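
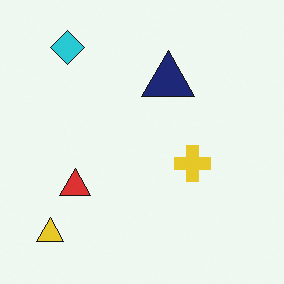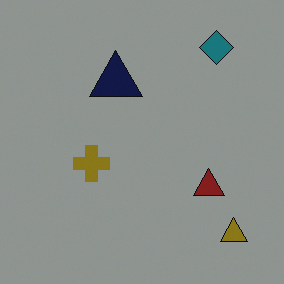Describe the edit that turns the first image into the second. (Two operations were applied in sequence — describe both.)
The image was flipped horizontally (left ↔ right), then noticeably darkened.

The yellow triangle is in the bottom-left of the first image and the bottom-right of the second — shapes on opposite sides of the vertical midline have swapped in a mirror flip. Every pixel — background and shapes alike — is uniformly darkened.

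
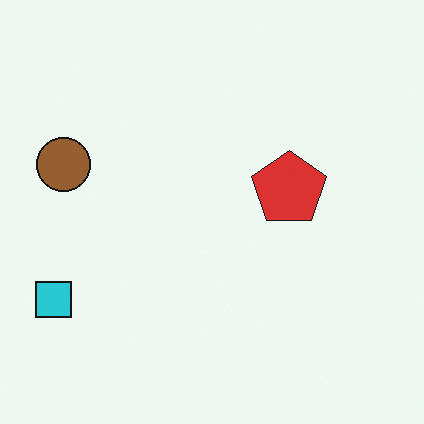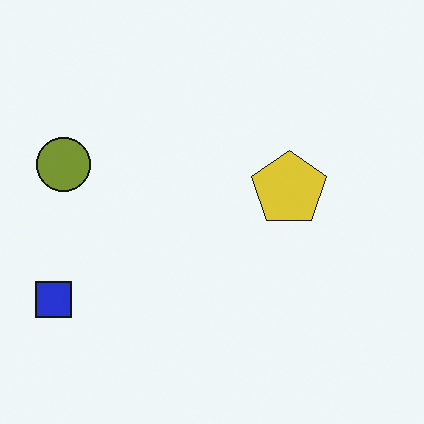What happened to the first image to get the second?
The transformation is: hue-shifted slightly.

Every shape's color has rotated by the same amount around the hue wheel — a uniform hue shift.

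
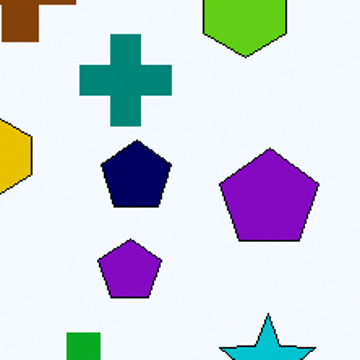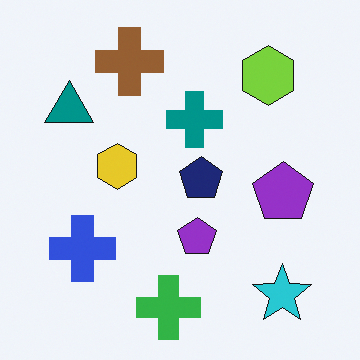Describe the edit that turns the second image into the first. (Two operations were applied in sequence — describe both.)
The first image is the second given slightly increased contrast, then cropped tightly and scaled back up.

Tones are pushed away from mid-grey across the whole image — a global contrast change. The visible shapes are larger and the field of view is narrower; shapes near the original edges may be partly or wholly outside the frame — a crop-and-rescale.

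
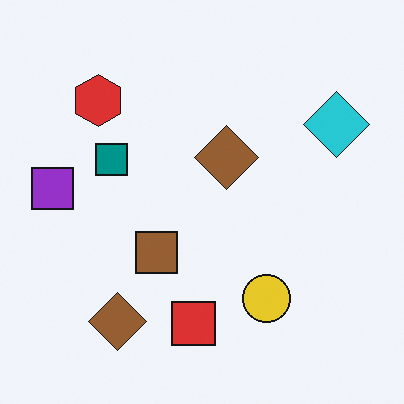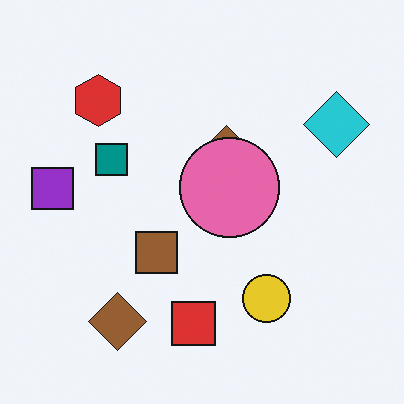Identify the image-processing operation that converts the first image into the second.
This is the original image overlaid with an additional pink circle.

A pink circle appears in the second image that is absent from the first.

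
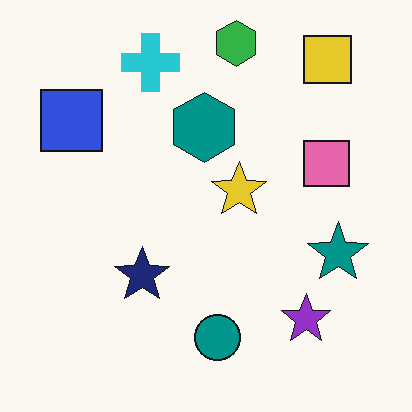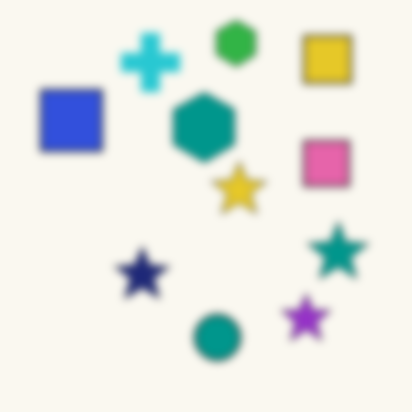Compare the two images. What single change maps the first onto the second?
The transformation is: moderately blurred.

Shape edges and outlines are uniformly softened across the whole image.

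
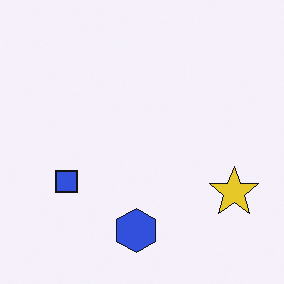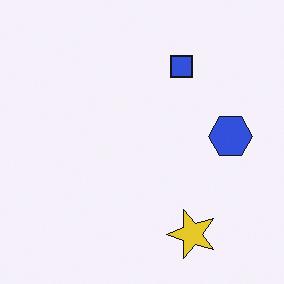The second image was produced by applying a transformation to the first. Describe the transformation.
This is the original image transposed (reflected across the top-left ↔ bottom-right diagonal).

Shapes have swapped their row and column positions — what was in the top-right is now in the bottom-left — a diagonal reflection.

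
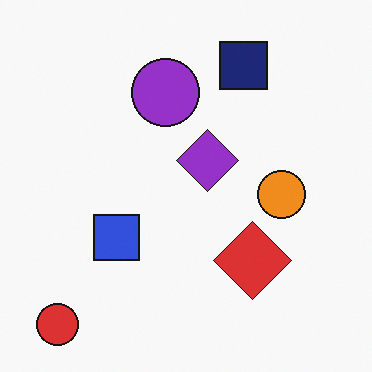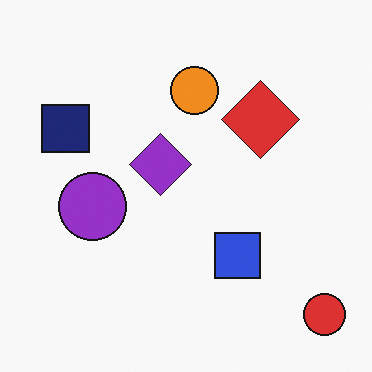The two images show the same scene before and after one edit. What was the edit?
The second image is the first rotated 90° counter-clockwise.

The red circle sits in the bottom-left of the first image and the bottom-right of the second — consistent with a whole-image 90° counter-clockwise rotation.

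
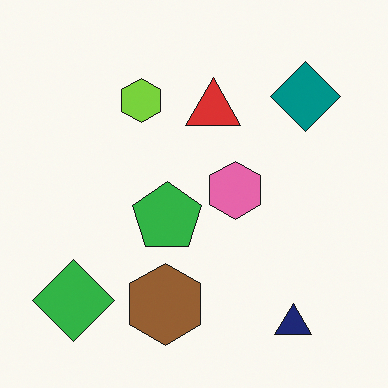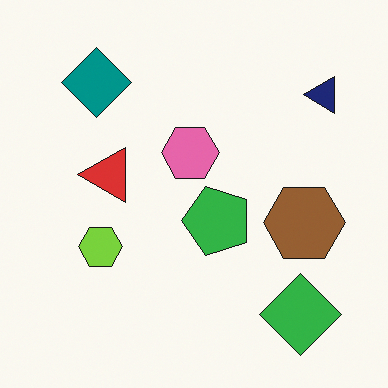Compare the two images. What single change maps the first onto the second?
The image was rotated 90° counter-clockwise.

The navy triangle sits in the bottom-right of the first image and the top-right of the second — consistent with a whole-image 90° counter-clockwise rotation.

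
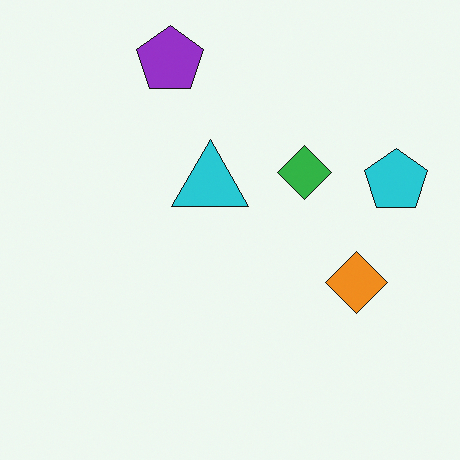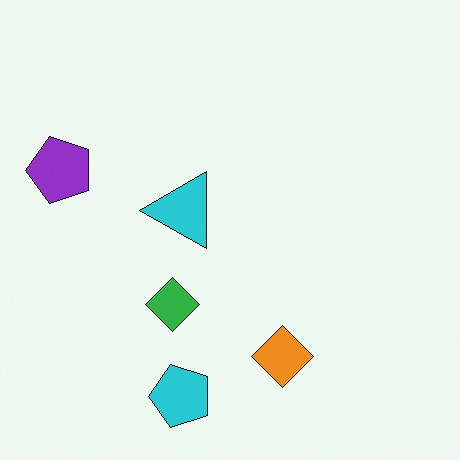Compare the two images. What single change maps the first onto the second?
This is the original image transposed (reflected across the top-left ↔ bottom-right diagonal).

Shapes have swapped their row and column positions — what was in the top-right is now in the bottom-left — a diagonal reflection.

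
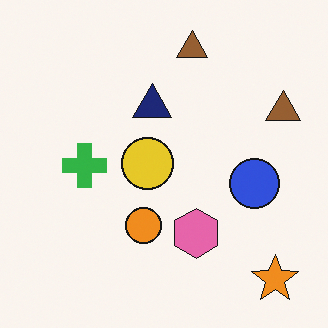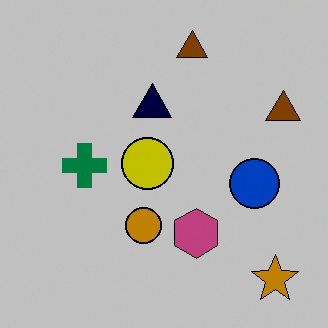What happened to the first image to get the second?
The second image is the first aggressively posterized.

Each flat color has snapped to a coarser quantized level — most visibly, the near-white background has dropped to a flat grey.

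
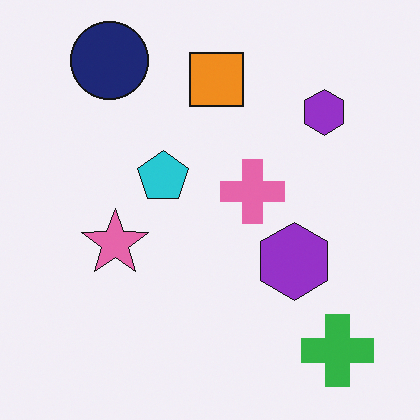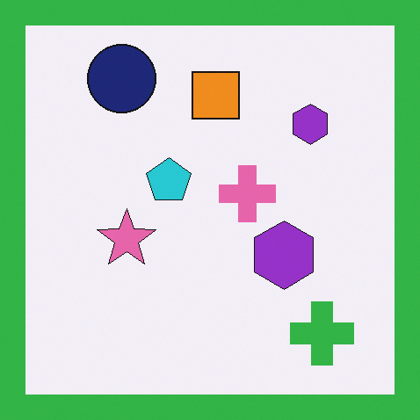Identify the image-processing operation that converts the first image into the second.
Framed with a green border.

A solid green frame runs around the edge of the second image, with the content slightly shrunk inside it.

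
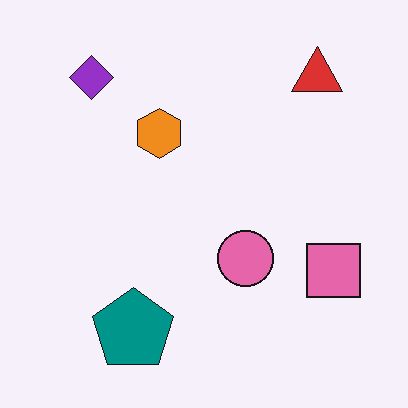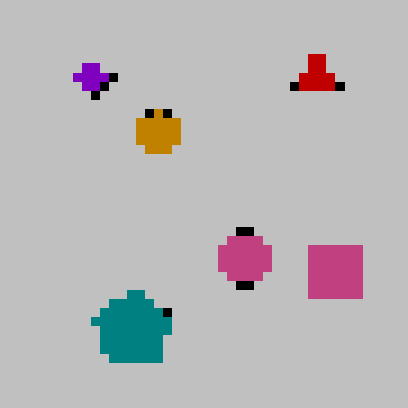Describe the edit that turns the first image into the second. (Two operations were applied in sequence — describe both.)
The image was heavily posterized to just a handful of flat colors, then heavily pixelated into large blocks.

Each flat color has snapped to a coarser quantized level — most visibly, the near-white background has dropped to a flat grey. Shapes are reduced to large square blocks; fine edges and outlines are lost — a downscale-then-upscale (mosaic) effect.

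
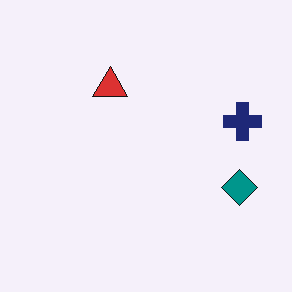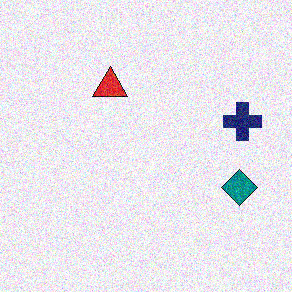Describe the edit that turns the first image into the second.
The transformation is: degraded with moderate additive noise.

Random speckle covers the whole image, including the flat background.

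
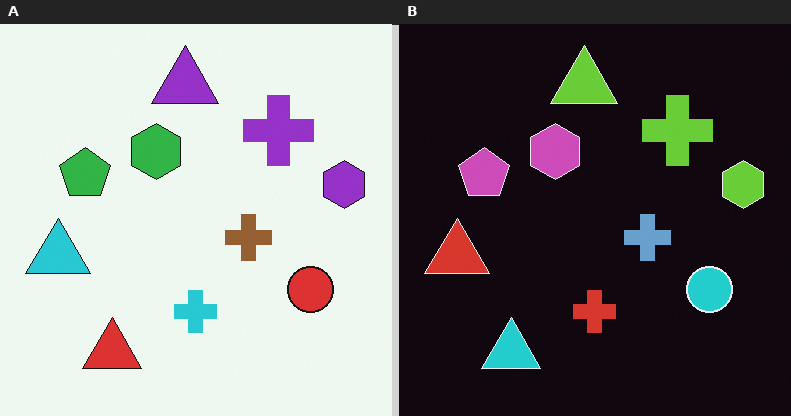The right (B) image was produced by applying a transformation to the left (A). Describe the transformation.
This is the original image color-inverted (negative).

The light background has become dark and every shape's color is its complement — a photographic negative.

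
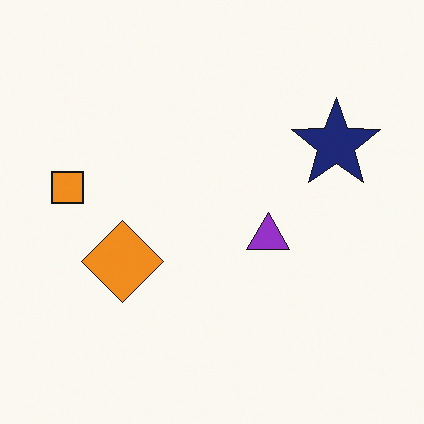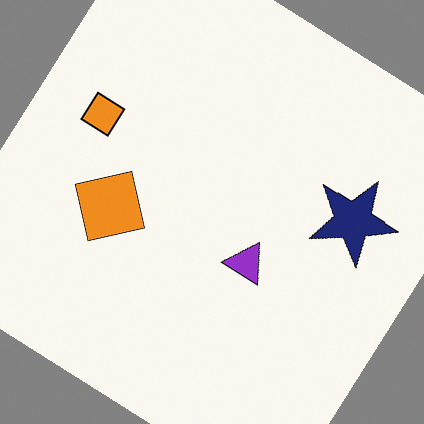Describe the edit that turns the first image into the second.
This is the original image rotated clockwise by a large amount — several tens of degrees.

Every shape is tilted by the same angle and the image corners show triangular fill wedges — a whole-image rotation by a non-right angle.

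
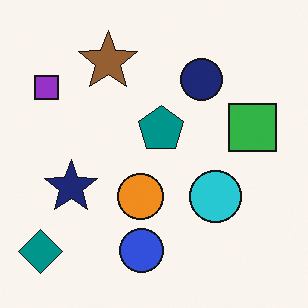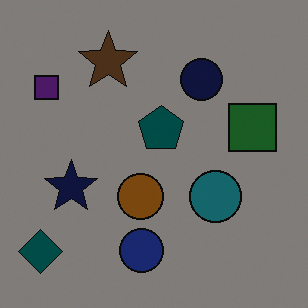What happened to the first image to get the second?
It was noticeably darkened.

Every pixel — background and shapes alike — is uniformly darkened.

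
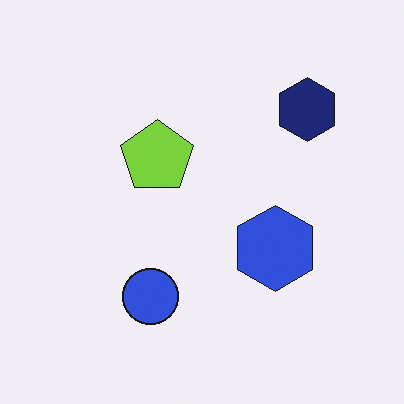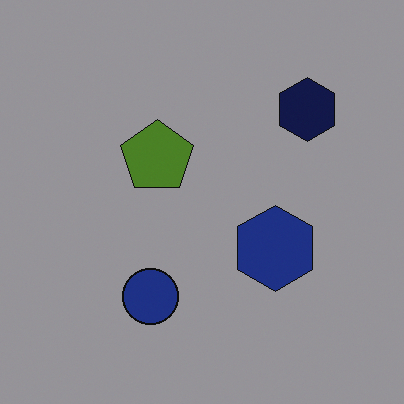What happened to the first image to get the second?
This is the original image substantially darkened.

Every pixel — background and shapes alike — is uniformly darkened.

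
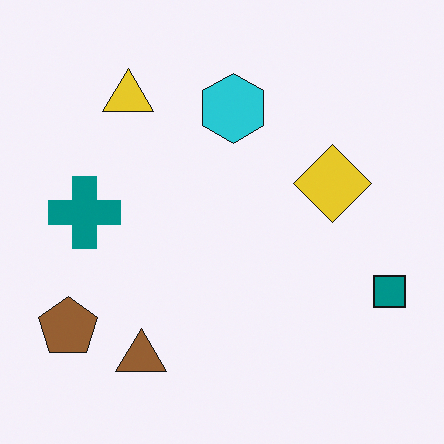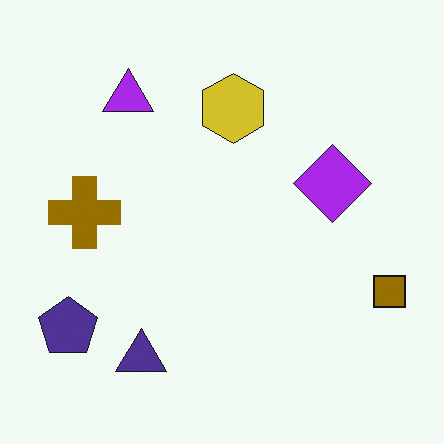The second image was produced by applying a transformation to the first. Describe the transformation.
The second image is the first hue-shifted by a large amount.

Every shape's color has rotated by the same amount around the hue wheel — a uniform hue shift.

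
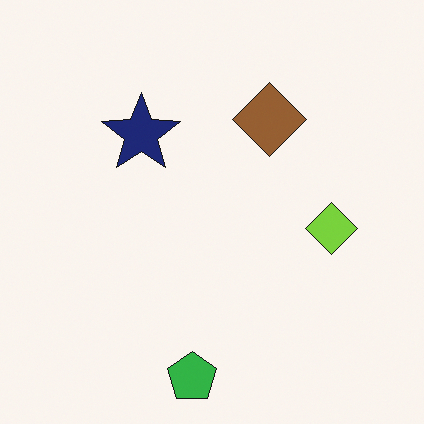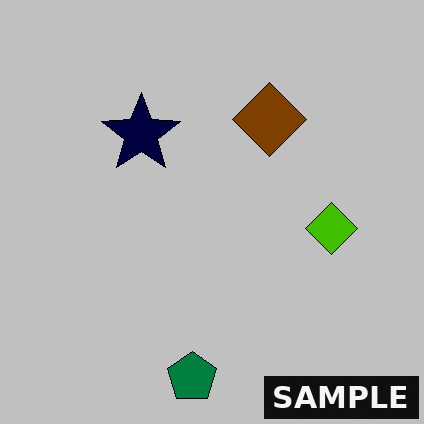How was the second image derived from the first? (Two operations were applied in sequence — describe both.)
The transformation is: aggressively posterized, then watermarked with the text "SAMPLE" in the lower-right corner.

Each flat color has snapped to a coarser quantized level — most visibly, the near-white background has dropped to a flat grey. A dark label reading "SAMPLE" appears in the lower-right corner.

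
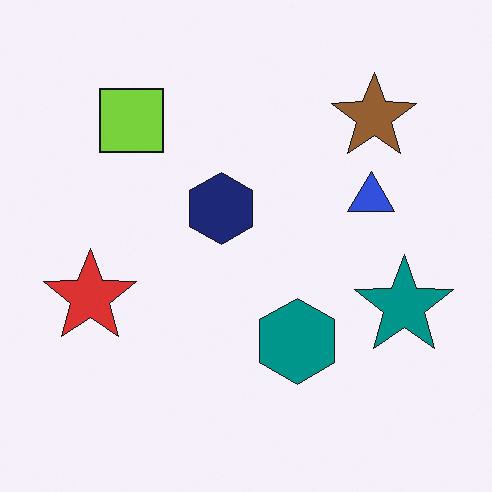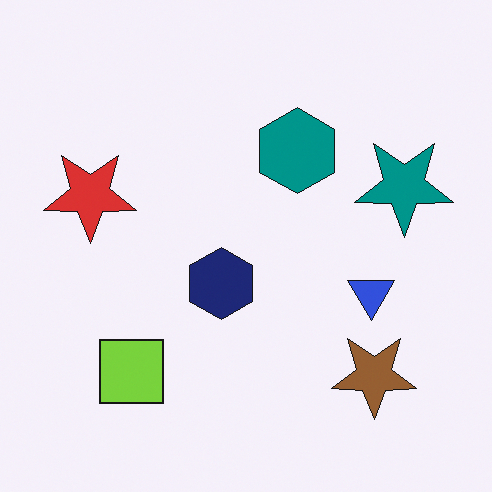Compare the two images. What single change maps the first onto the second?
The image was flipped vertically (top ↔ bottom).

The brown star is in the top-right of the first image and the bottom-right of the second — shapes on opposite sides of the horizontal midline have swapped in a mirror flip.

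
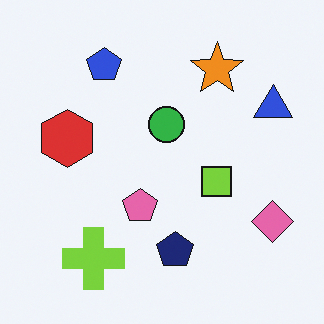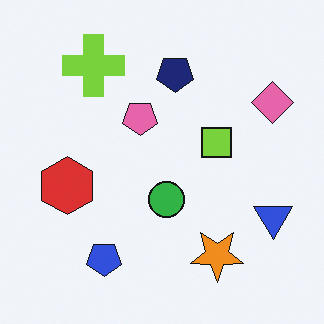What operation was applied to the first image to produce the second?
The transformation is: flipped vertically (top ↔ bottom).

The blue pentagon is in the top-left of the first image and the bottom-left of the second — shapes on opposite sides of the horizontal midline have swapped in a mirror flip.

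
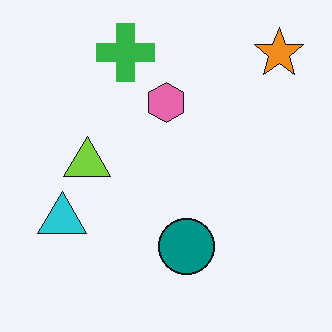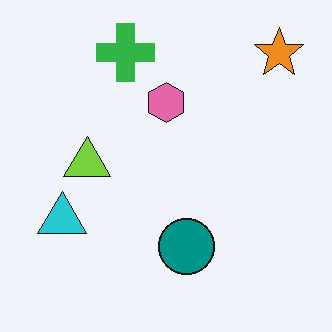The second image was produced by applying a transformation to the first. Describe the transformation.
It was JPEG-compressed with visible artifacts.

Blocky 8×8 compression artifacts appear around shape edges and the flat background shows ringing — characteristic JPEG degradation.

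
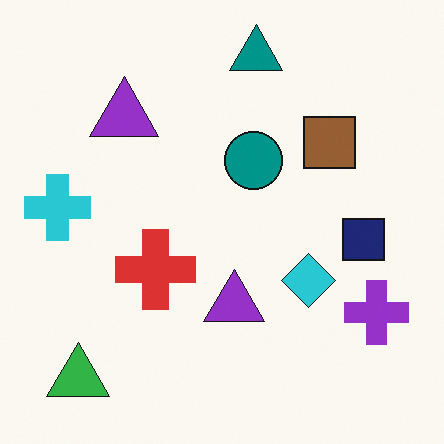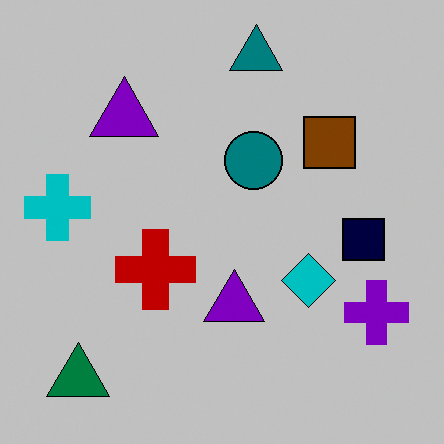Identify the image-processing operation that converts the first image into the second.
The image was heavily posterized to just a handful of flat colors.

Each flat color has snapped to a coarser quantized level — most visibly, the near-white background has dropped to a flat grey.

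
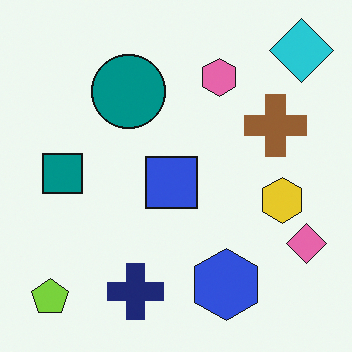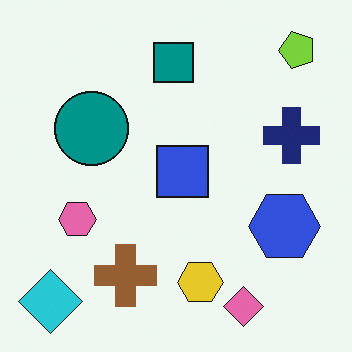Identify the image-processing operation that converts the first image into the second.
The image was transposed (reflected across the top-left ↔ bottom-right diagonal).

Shapes have swapped their row and column positions — what was in the top-right is now in the bottom-left — a diagonal reflection.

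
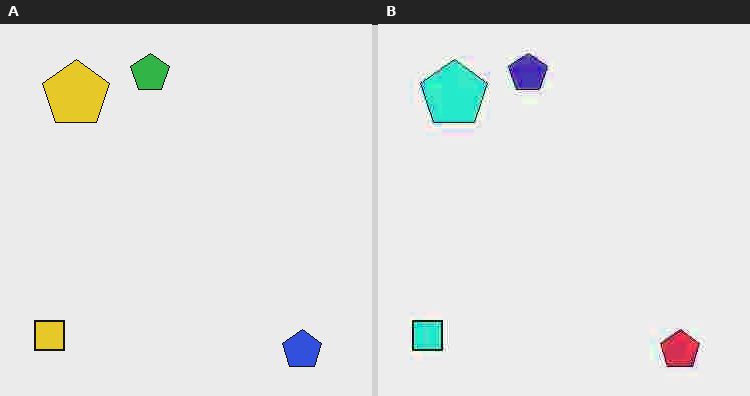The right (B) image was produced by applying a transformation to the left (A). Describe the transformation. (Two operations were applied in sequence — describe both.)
The image was heavily JPEG-compressed with obvious blocking artifacts, then hue-shifted by a moderate amount.

Blocky 8×8 compression artifacts appear around shape edges and the flat background shows ringing — characteristic JPEG degradation. Every shape's color has rotated by the same amount around the hue wheel — a uniform hue shift.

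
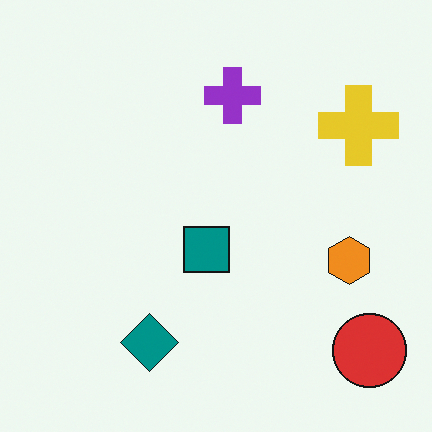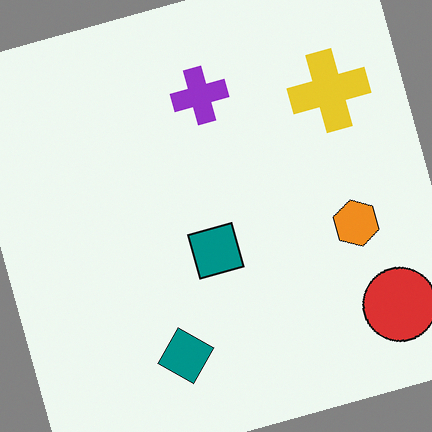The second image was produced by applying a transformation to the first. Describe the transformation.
It was rotated counter-clockwise by a clearly visible amount.

Every shape is tilted by the same angle and the image corners show triangular fill wedges — a whole-image rotation by a non-right angle.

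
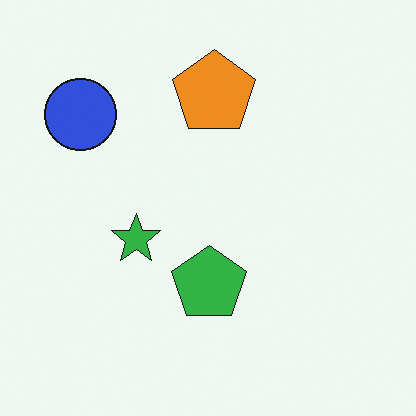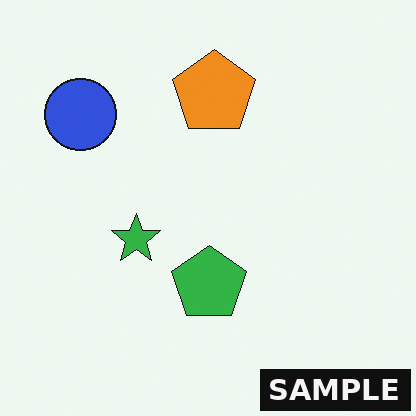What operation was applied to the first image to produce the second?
The transformation is: watermarked with the text "SAMPLE" in the lower-right corner.

A dark label reading "SAMPLE" appears in the lower-right corner.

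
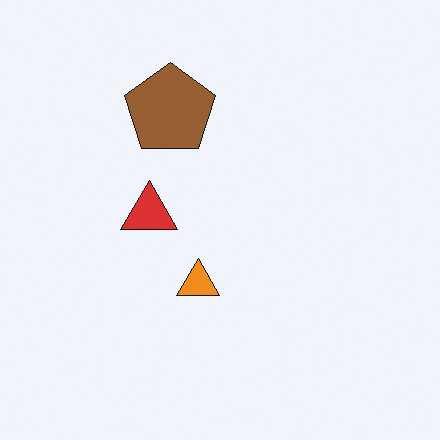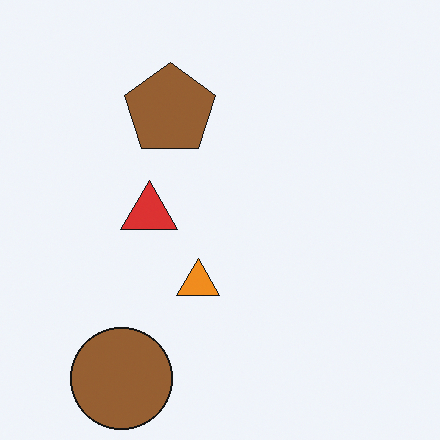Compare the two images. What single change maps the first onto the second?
The second image is the first overlaid with an additional brown circle.

A brown circle appears in the second image that is absent from the first.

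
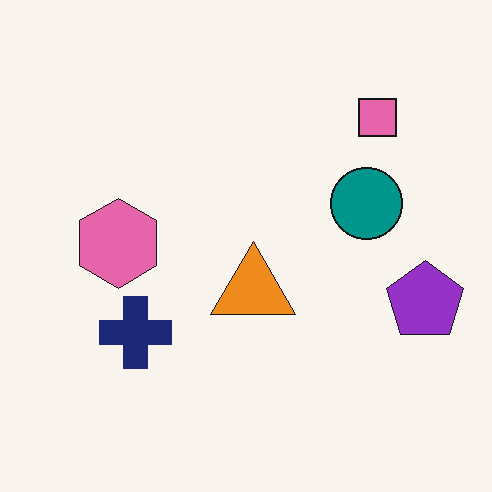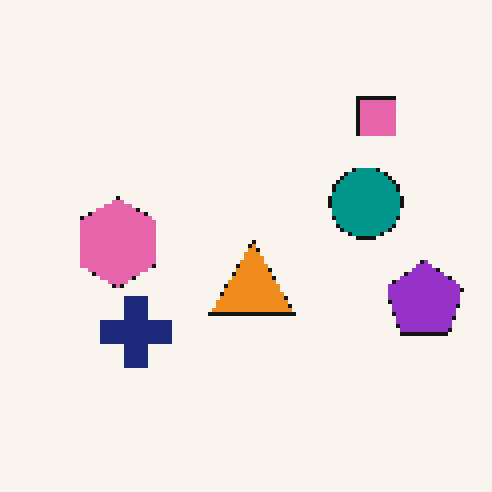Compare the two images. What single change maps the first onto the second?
The second image is the first mildly pixelated.

Shapes are reduced to large square blocks; fine edges and outlines are lost — a downscale-then-upscale (mosaic) effect.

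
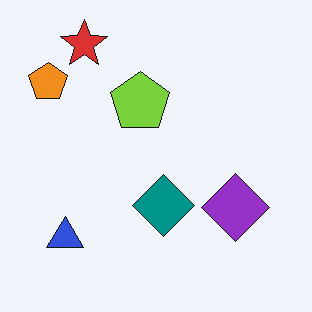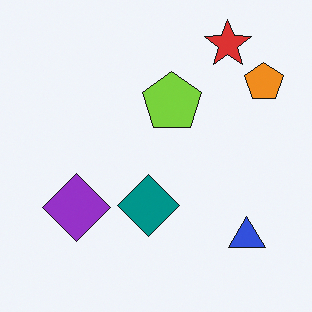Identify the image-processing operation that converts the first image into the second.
The image was flipped horizontally (left ↔ right).

The orange pentagon is in the top-left of the first image and the top-right of the second — shapes on opposite sides of the vertical midline have swapped in a mirror flip.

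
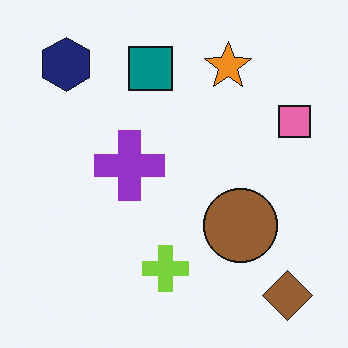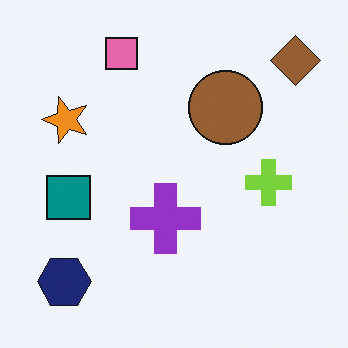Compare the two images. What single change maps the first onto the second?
This is the original image rotated 90° counter-clockwise.

The brown diamond sits in the bottom-right of the first image and the top-right of the second — consistent with a whole-image 90° counter-clockwise rotation.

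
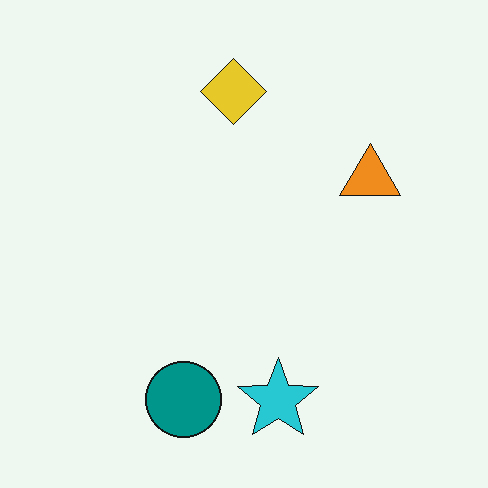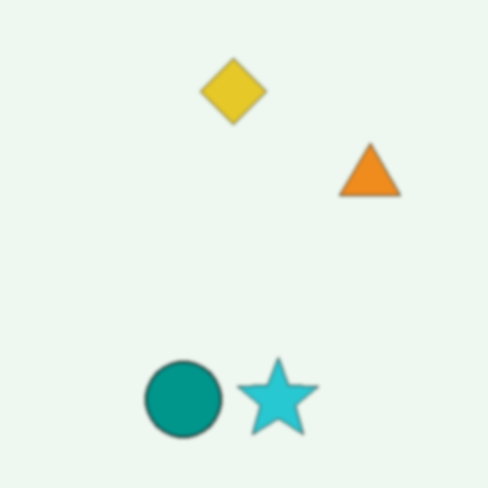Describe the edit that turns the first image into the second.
It was lightly blurred.

Shape edges and outlines are uniformly softened across the whole image.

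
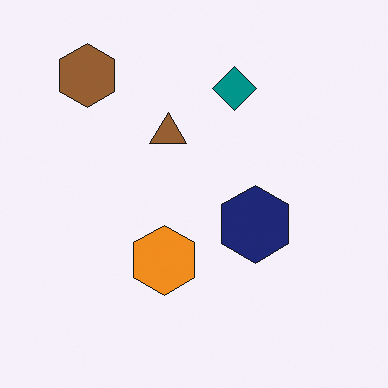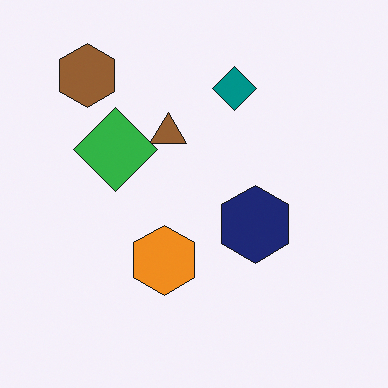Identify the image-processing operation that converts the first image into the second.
It was overlaid with an additional green diamond.

A green diamond appears in the second image that is absent from the first.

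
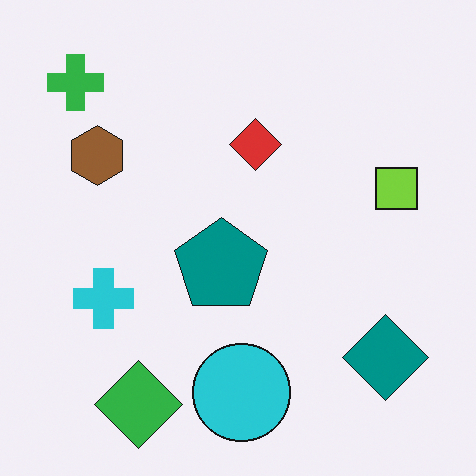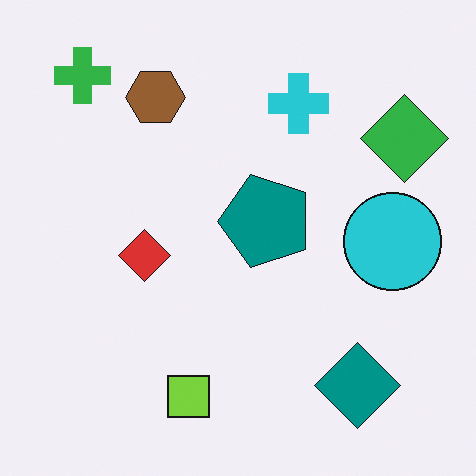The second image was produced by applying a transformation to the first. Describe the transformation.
It was transposed (reflected across the top-left ↔ bottom-right diagonal).

Shapes have swapped their row and column positions — what was in the top-right is now in the bottom-left — a diagonal reflection.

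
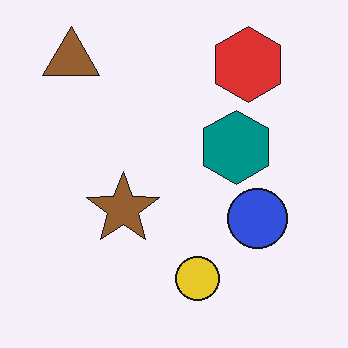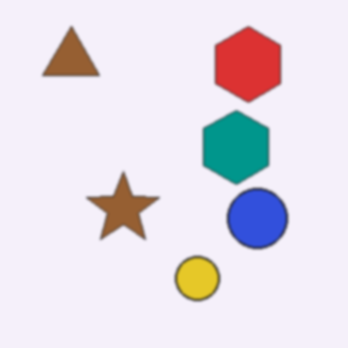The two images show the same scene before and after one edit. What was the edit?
The second image is the first slightly softened.

Shape edges and outlines are uniformly softened across the whole image.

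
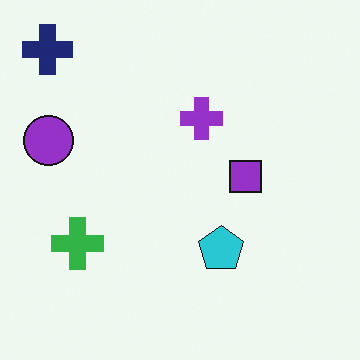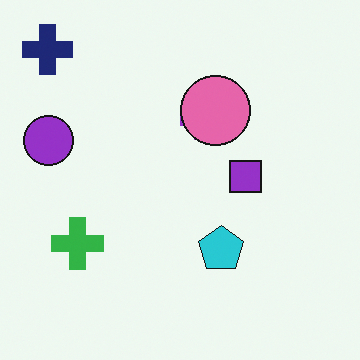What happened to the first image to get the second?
This is the original image overlaid with an additional pink circle.

A pink circle appears in the second image that is absent from the first.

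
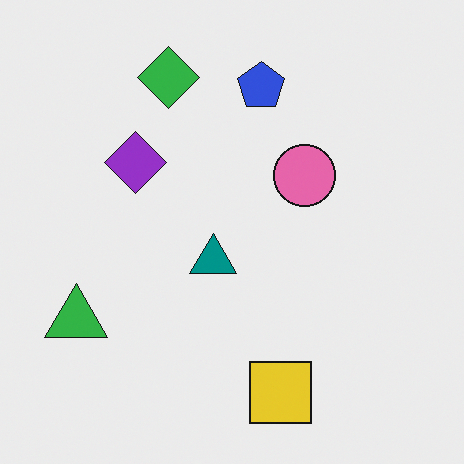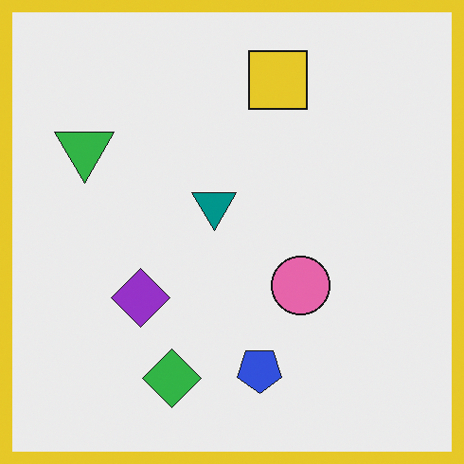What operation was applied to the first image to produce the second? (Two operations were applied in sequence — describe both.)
The second image is the first flipped vertically (top ↔ bottom), then framed with a yellow border.

The yellow square is in the bottom of the first image and the top of the second — shapes on opposite sides of the horizontal midline have swapped in a mirror flip. A solid yellow frame runs around the edge of the second image, with the content slightly shrunk inside it.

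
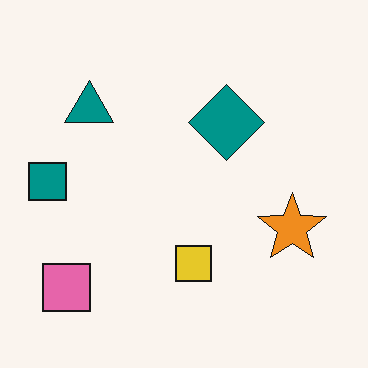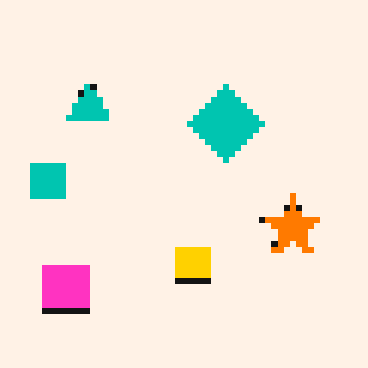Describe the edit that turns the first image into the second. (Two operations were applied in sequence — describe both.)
The image was made much more vivid (saturation change), then moderately pixelated.

All colors are more vivid — a global saturation change. Shapes are reduced to large square blocks; fine edges and outlines are lost — a downscale-then-upscale (mosaic) effect.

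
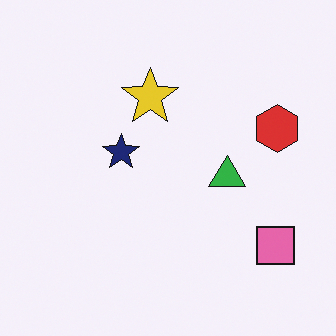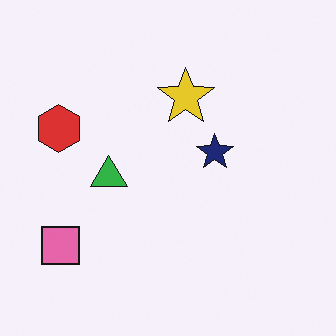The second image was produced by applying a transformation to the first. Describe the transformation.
Flipped horizontally (left ↔ right).

The red hexagon is in the right of the first image and the left of the second — shapes on opposite sides of the vertical midline have swapped in a mirror flip.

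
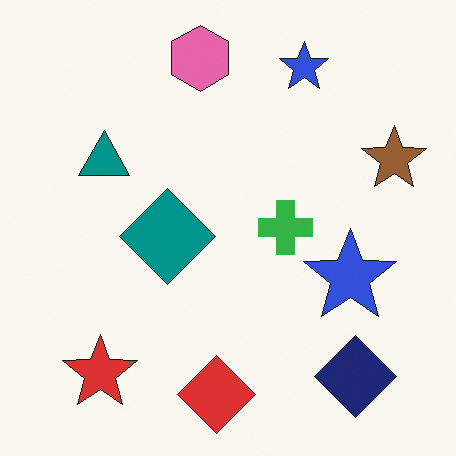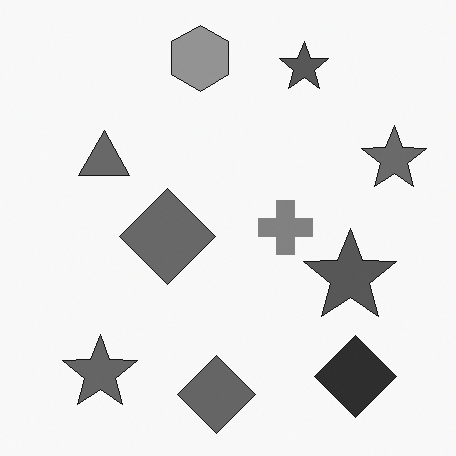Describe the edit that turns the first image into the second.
The image was converted to grayscale.

All color is removed — every shape is now a shade of grey.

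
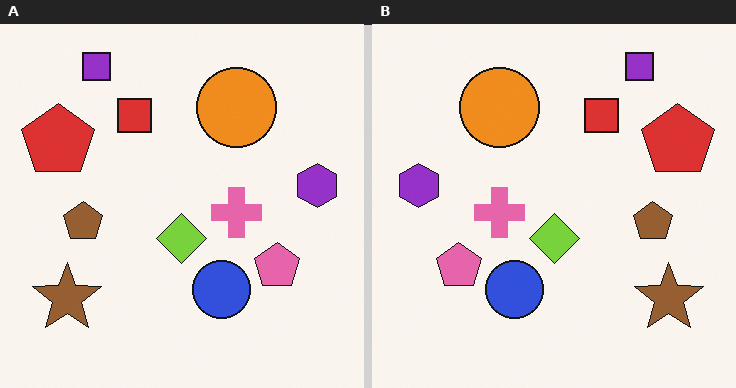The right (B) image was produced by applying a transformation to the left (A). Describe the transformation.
Flipped horizontally (left ↔ right).

The purple hexagon is in the right of the left (A) image and the left of the right (B) — shapes on opposite sides of the vertical midline have swapped in a mirror flip.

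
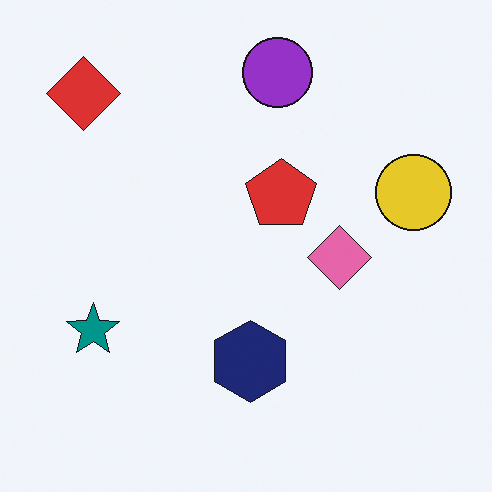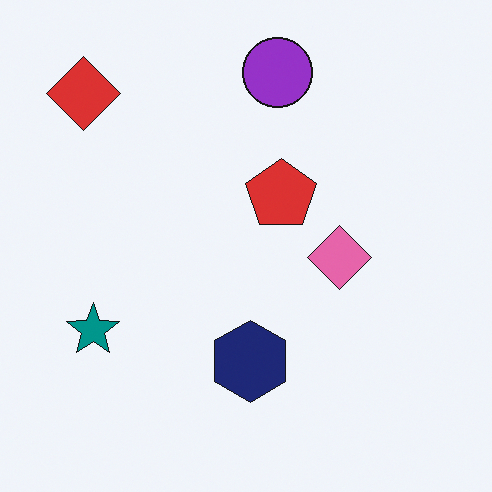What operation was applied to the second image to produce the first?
The first image is the second overlaid with an additional yellow circle.

A yellow circle appears in the first image that is absent from the second.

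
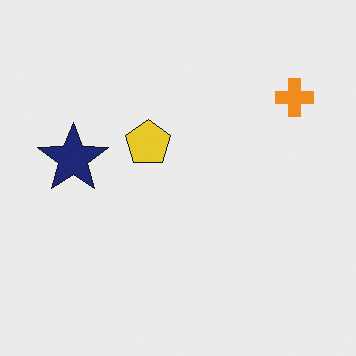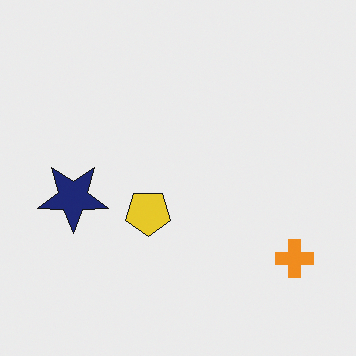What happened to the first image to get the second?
The second image is the first flipped vertically (top ↔ bottom).

The orange cross is in the top-right of the first image and the bottom-right of the second — shapes on opposite sides of the horizontal midline have swapped in a mirror flip.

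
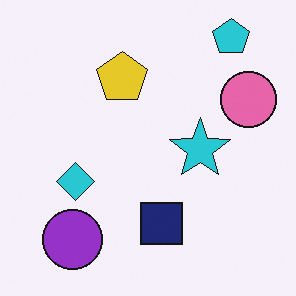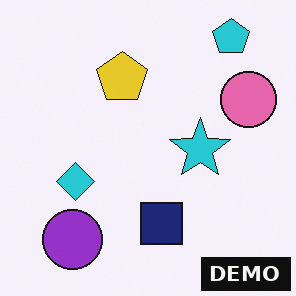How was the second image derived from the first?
The second image is the first watermarked with the text "DEMO" in the lower-right corner.

A dark label reading "DEMO" appears in the lower-right corner.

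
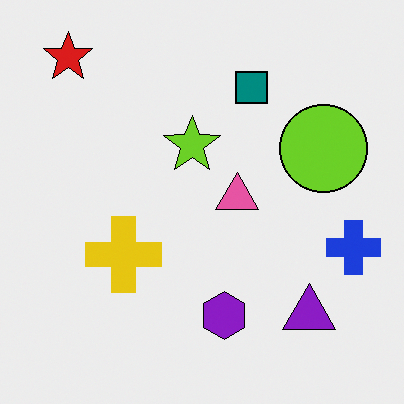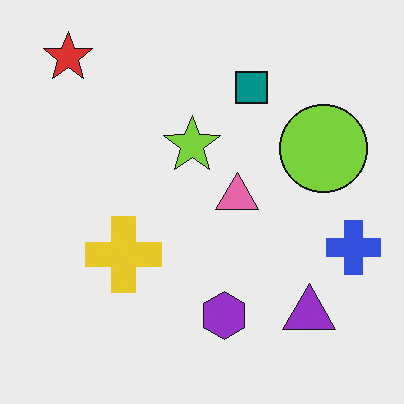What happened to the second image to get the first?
The transformation is: given slightly increased contrast.

Tones are pushed away from mid-grey across the whole image — a global contrast change.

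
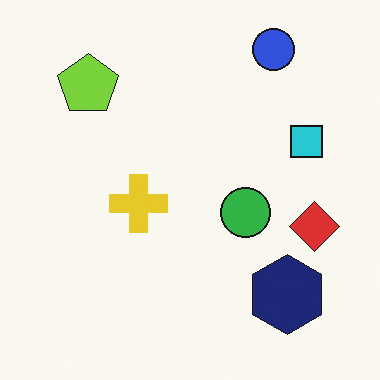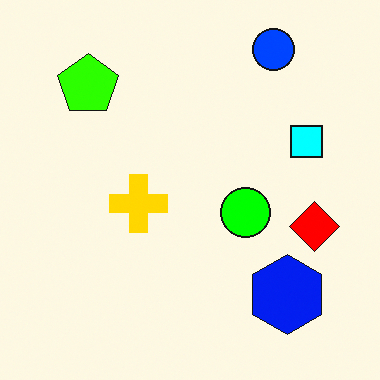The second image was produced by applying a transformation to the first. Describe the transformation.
The second image is the first made much more vivid (saturation change).

All colors are more vivid — a global saturation change.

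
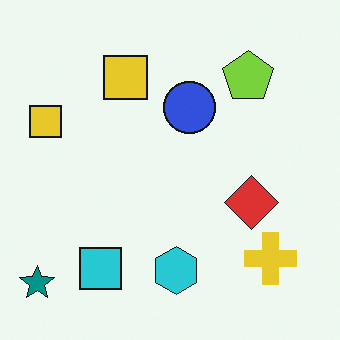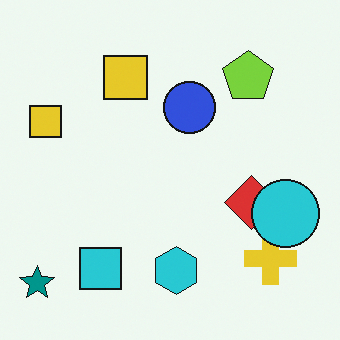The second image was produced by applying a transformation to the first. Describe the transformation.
Overlaid with an additional cyan circle.

A cyan circle appears in the second image that is absent from the first.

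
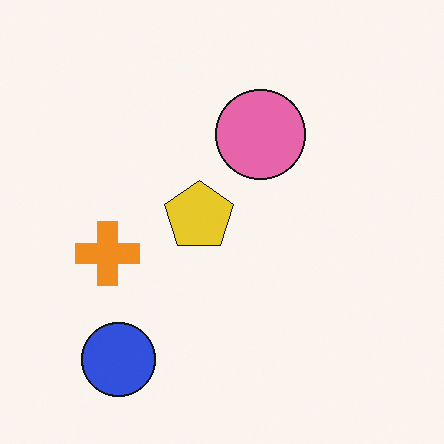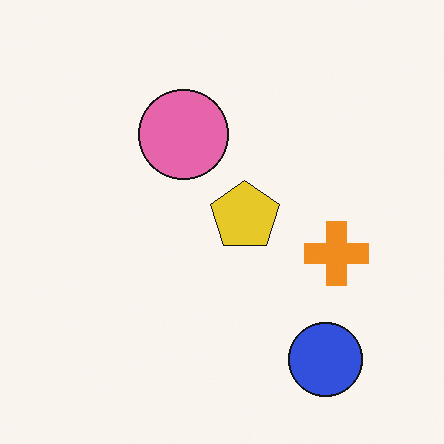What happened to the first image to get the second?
The image was flipped horizontally (left ↔ right).

The orange cross is in the left of the first image and the right of the second — shapes on opposite sides of the vertical midline have swapped in a mirror flip.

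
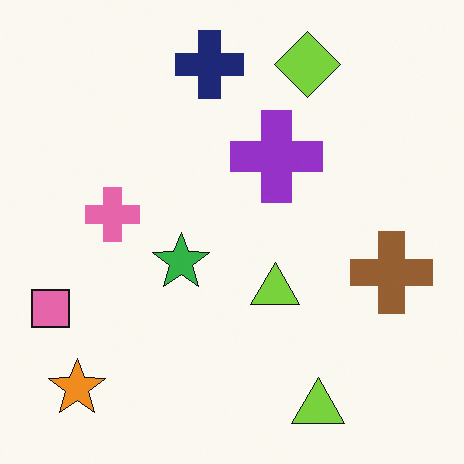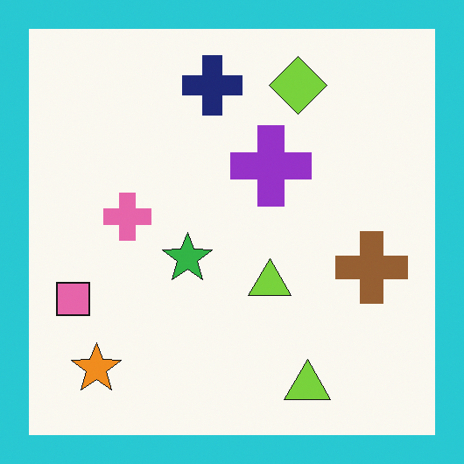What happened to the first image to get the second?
It was framed with a cyan border.

A solid cyan frame runs around the edge of the second image, with the content slightly shrunk inside it.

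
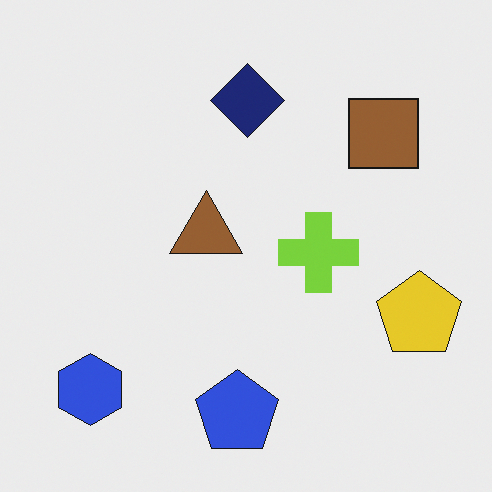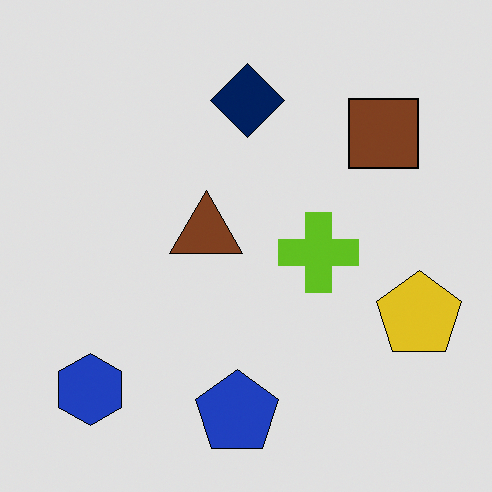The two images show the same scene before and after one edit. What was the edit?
This is the original image posterized to a reduced palette.

Each flat color has snapped to a coarser quantized level — most visibly, the near-white background has dropped to a flat grey.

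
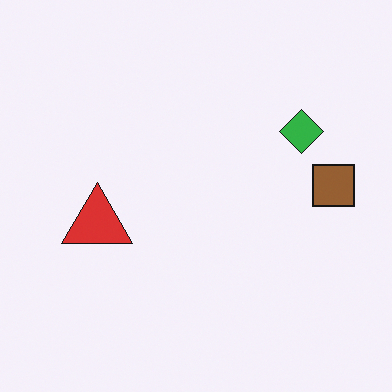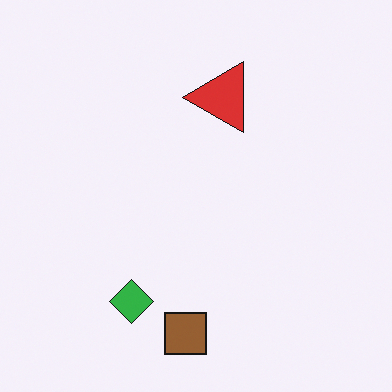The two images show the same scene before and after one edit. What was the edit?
It was transposed (reflected across the top-left ↔ bottom-right diagonal).

Shapes have swapped their row and column positions — what was in the top-right is now in the bottom-left — a diagonal reflection.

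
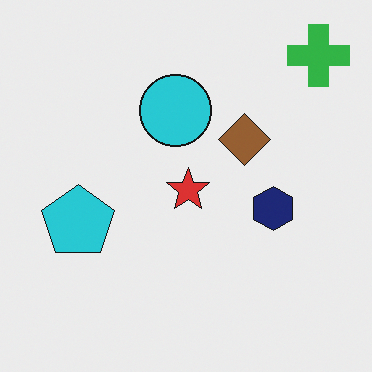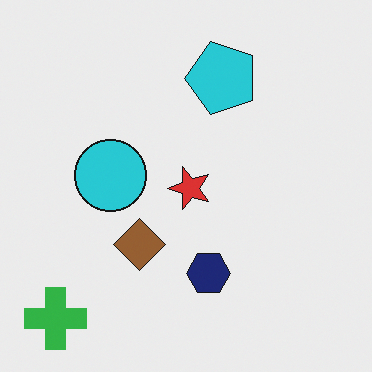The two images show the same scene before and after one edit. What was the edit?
It was transposed (reflected across the top-left ↔ bottom-right diagonal).

Shapes have swapped their row and column positions — what was in the top-right is now in the bottom-left — a diagonal reflection.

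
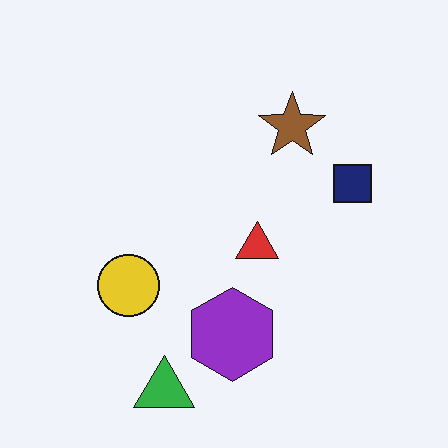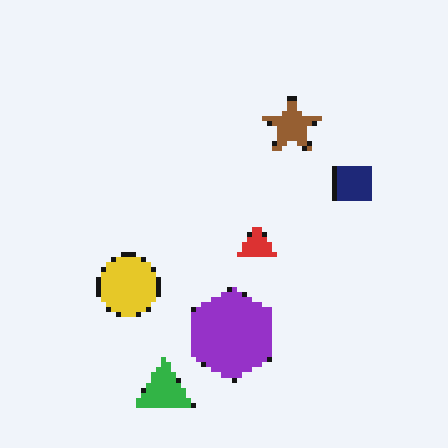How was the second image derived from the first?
This is the original image lightly pixelated (a mild mosaic effect).

Shapes are reduced to large square blocks; fine edges and outlines are lost — a downscale-then-upscale (mosaic) effect.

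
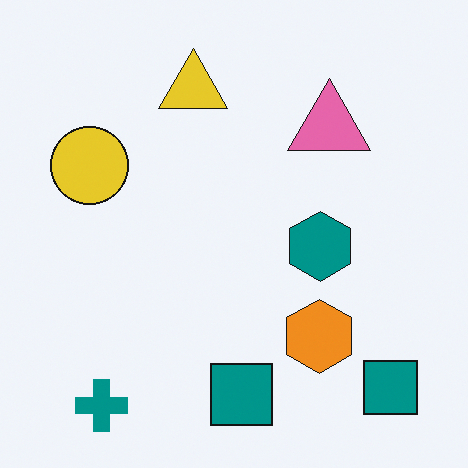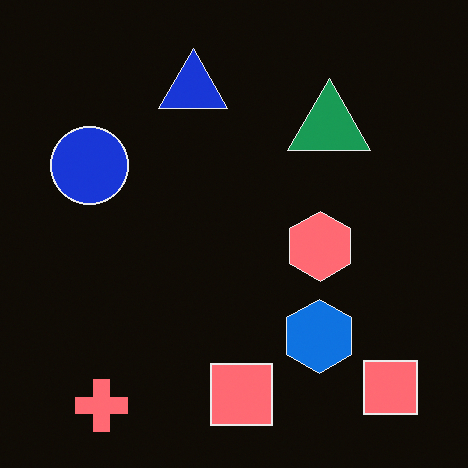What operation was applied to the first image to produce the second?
This is the original image color-inverted (negative).

The light background has become dark and every shape's color is its complement — a photographic negative.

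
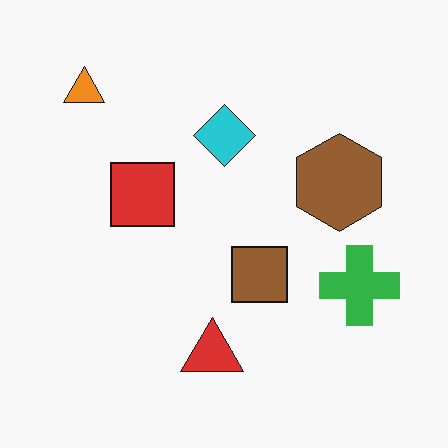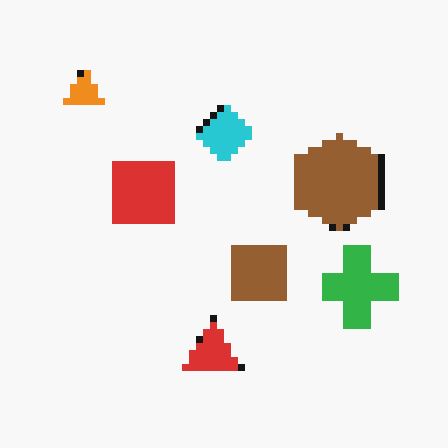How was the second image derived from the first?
The second image is the first moderately pixelated.

Shapes are reduced to large square blocks; fine edges and outlines are lost — a downscale-then-upscale (mosaic) effect.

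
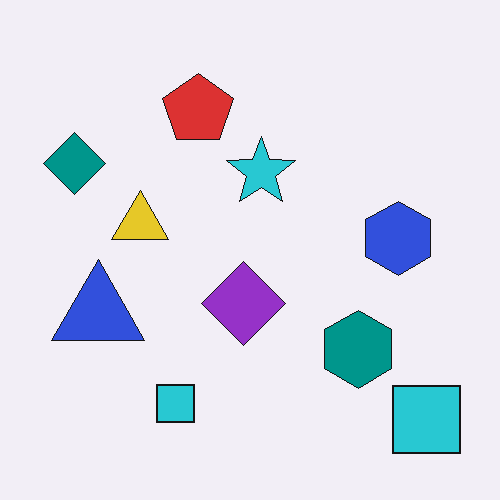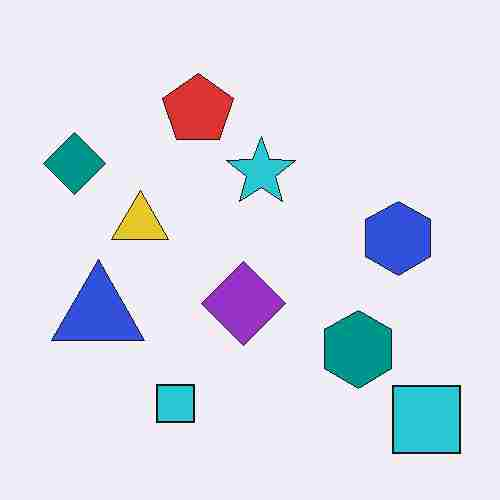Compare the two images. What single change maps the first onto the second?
The second image is the first heavily JPEG-compressed with obvious blocking artifacts.

Blocky 8×8 compression artifacts appear around shape edges and the flat background shows ringing — characteristic JPEG degradation.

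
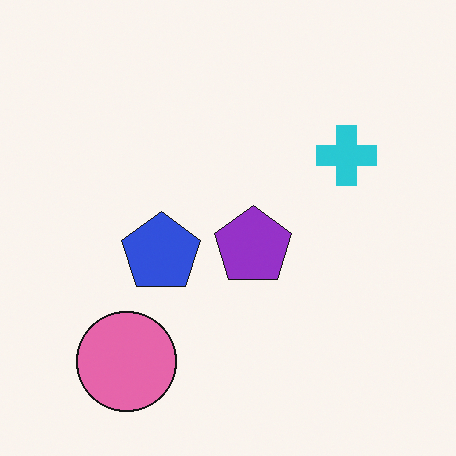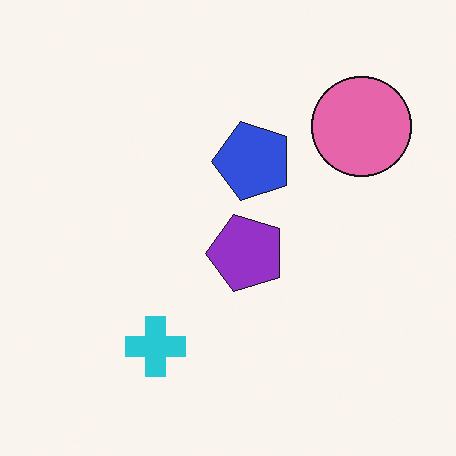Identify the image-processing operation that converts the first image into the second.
The second image is the first transposed (reflected across the top-left ↔ bottom-right diagonal).

Shapes have swapped their row and column positions — what was in the top-right is now in the bottom-left — a diagonal reflection.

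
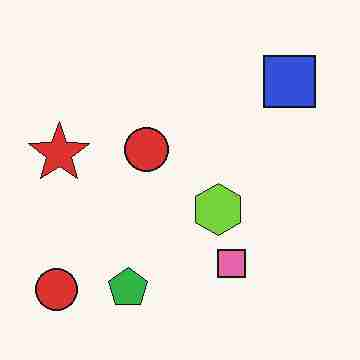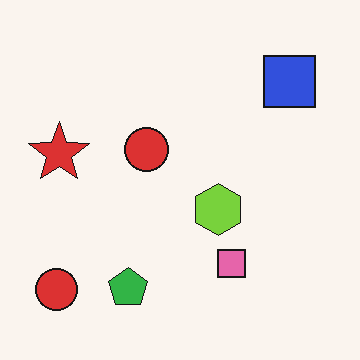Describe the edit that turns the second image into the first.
The transformation is: degraded with heavy JPEG compression.

Blocky 8×8 compression artifacts appear around shape edges and the flat background shows ringing — characteristic JPEG degradation.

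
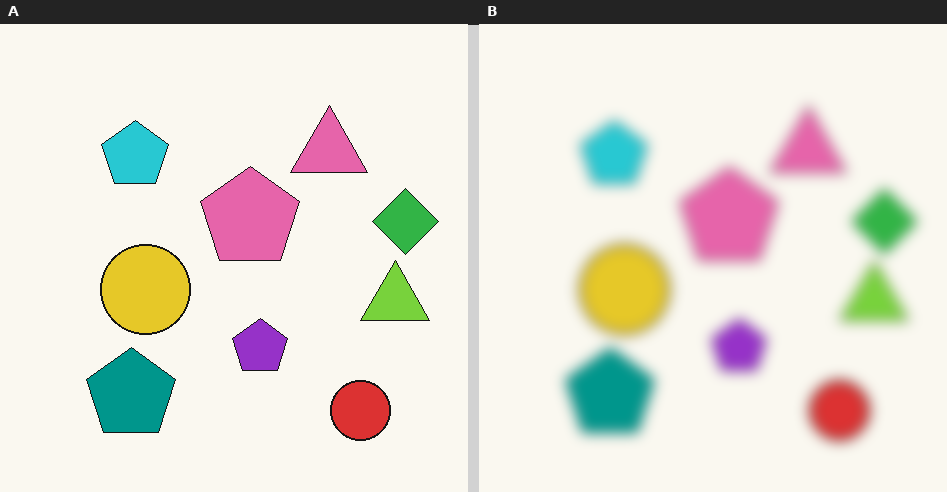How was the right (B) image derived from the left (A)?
The image was heavily blurred.

Shape edges and outlines are uniformly softened across the whole image.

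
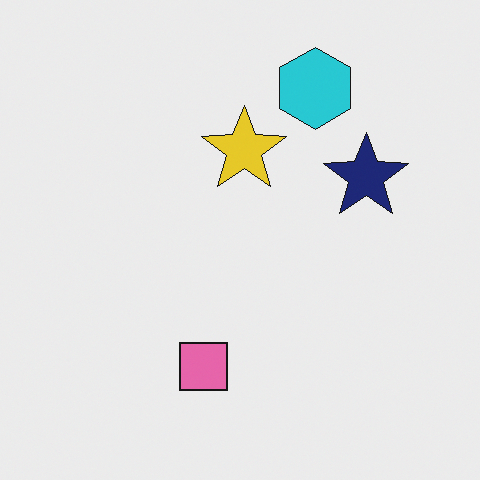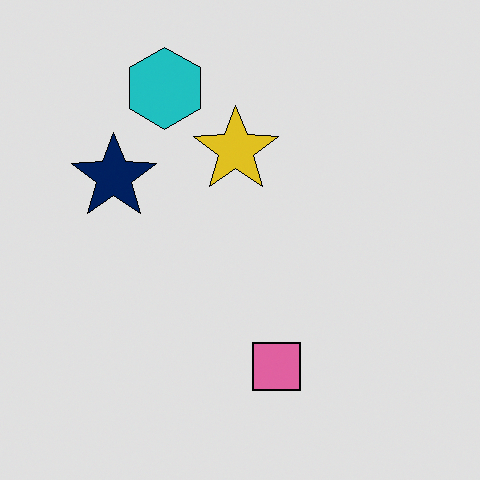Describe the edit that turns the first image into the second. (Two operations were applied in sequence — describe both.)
Flipped horizontally (left ↔ right), then moderately posterized.

The navy star is in the right of the first image and the left of the second — shapes on opposite sides of the vertical midline have swapped in a mirror flip. Each flat color has snapped to a coarser quantized level — most visibly, the near-white background has dropped to a flat grey.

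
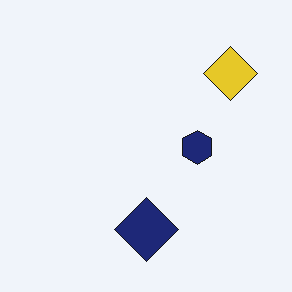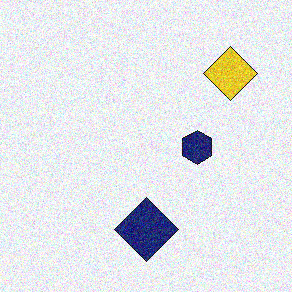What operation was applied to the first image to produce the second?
It was degraded with visible gaussian noise.

Random speckle covers the whole image, including the flat background.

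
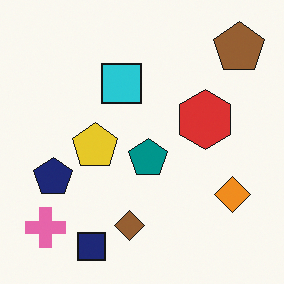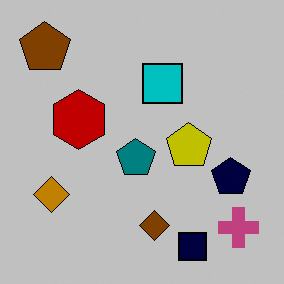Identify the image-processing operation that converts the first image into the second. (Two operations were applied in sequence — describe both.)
It was flipped horizontally (left ↔ right), then aggressively posterized.

The pink cross is in the bottom-left of the first image and the bottom-right of the second — shapes on opposite sides of the vertical midline have swapped in a mirror flip. Each flat color has snapped to a coarser quantized level — most visibly, the near-white background has dropped to a flat grey.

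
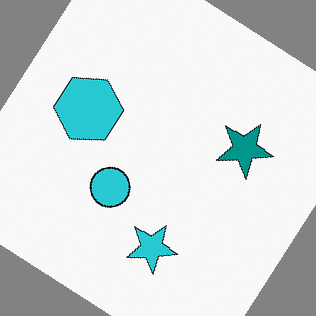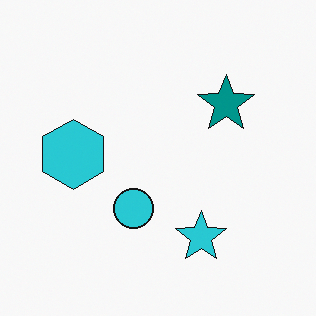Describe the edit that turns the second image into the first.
The transformation is: rotated clockwise by a large amount — several tens of degrees.

Every shape is tilted by the same angle and the image corners show triangular fill wedges — a whole-image rotation by a non-right angle.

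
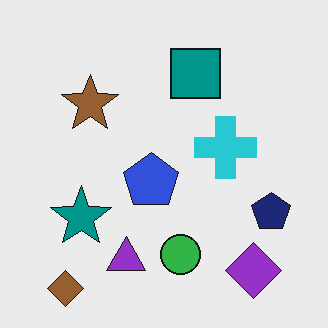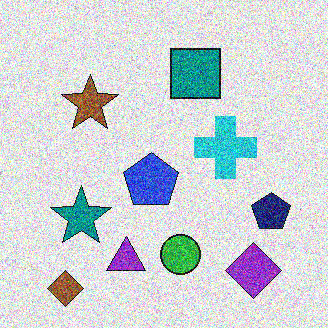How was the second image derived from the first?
Degraded with heavy additive noise.

Random speckle covers the whole image, including the flat background.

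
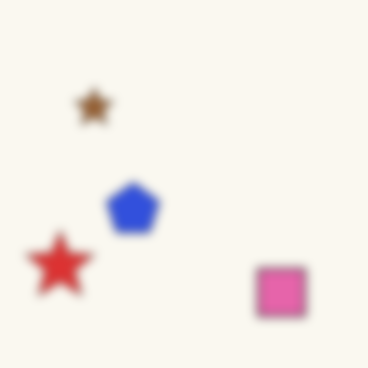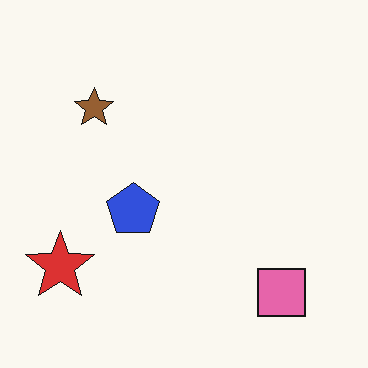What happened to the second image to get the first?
The image was heavily blurred.

Shape edges and outlines are uniformly softened across the whole image.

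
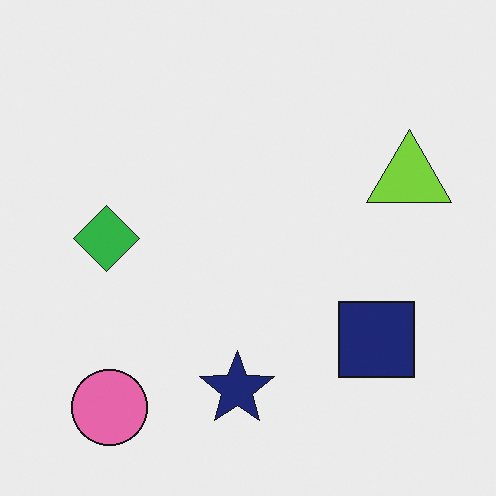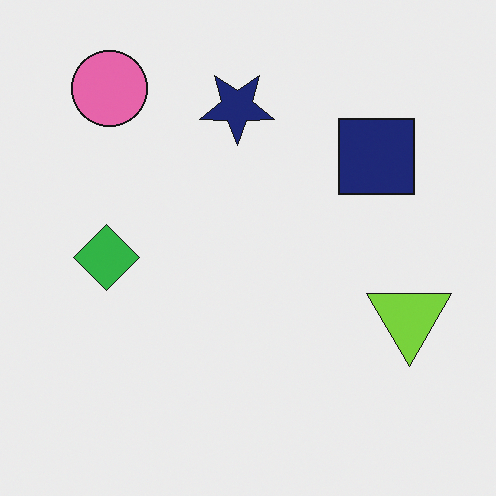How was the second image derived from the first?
Flipped vertically (top ↔ bottom).

The pink circle is in the bottom-left of the first image and the top-left of the second — shapes on opposite sides of the horizontal midline have swapped in a mirror flip.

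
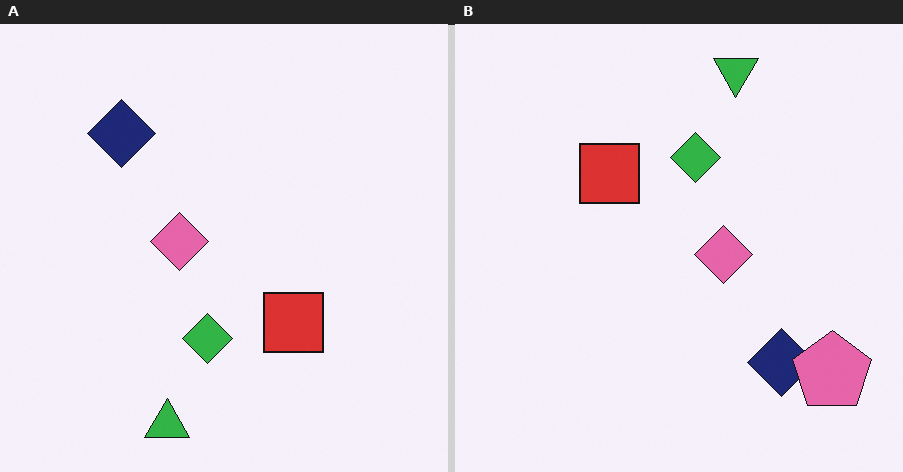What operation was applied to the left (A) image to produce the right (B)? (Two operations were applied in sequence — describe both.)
The transformation is: rotated 180°, then overlaid with an additional pink pentagon.

The green triangle sits in the bottom of the left (A) image and the top of the right (B) — consistent with a whole-image 180° rotation. A pink pentagon appears in the right (B) image that is absent from the left (A).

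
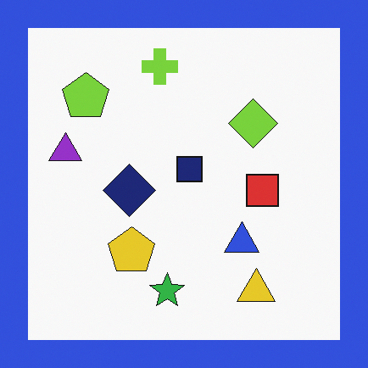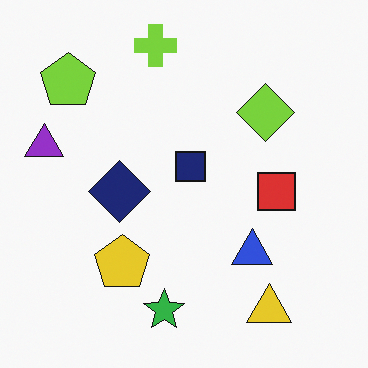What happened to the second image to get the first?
The first image is the second framed with a blue border.

A solid blue frame runs around the edge of the first image, with the content slightly shrunk inside it.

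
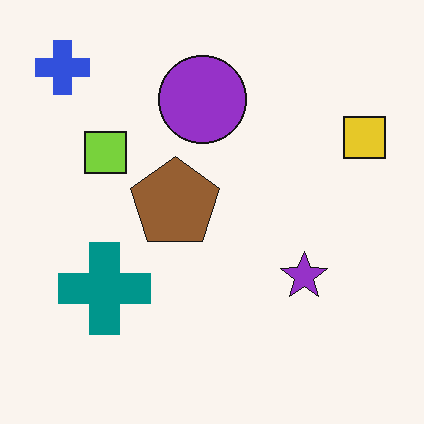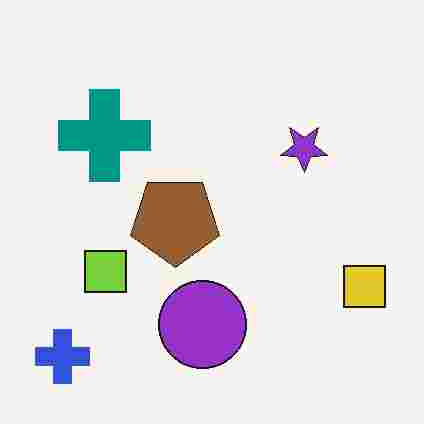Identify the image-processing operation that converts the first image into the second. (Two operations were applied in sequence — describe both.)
It was degraded with heavy JPEG compression, then flipped vertically (top ↔ bottom).

Blocky 8×8 compression artifacts appear around shape edges and the flat background shows ringing — characteristic JPEG degradation. The blue cross is in the top-left of the first image and the bottom-left of the second — shapes on opposite sides of the horizontal midline have swapped in a mirror flip.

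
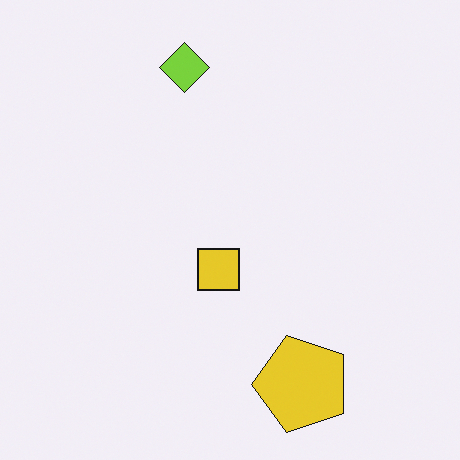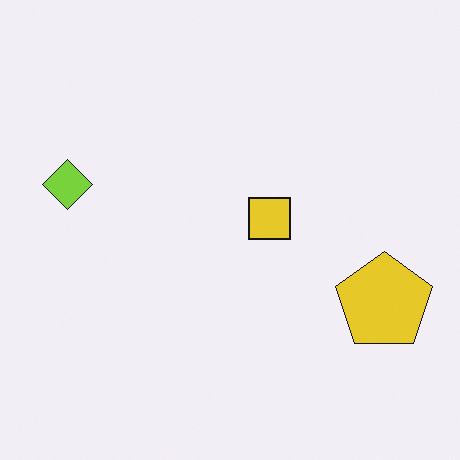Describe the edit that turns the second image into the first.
This is the original image transposed (reflected across the top-left ↔ bottom-right diagonal).

Shapes have swapped their row and column positions — what was in the top-right is now in the bottom-left — a diagonal reflection.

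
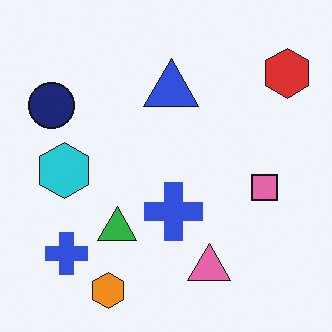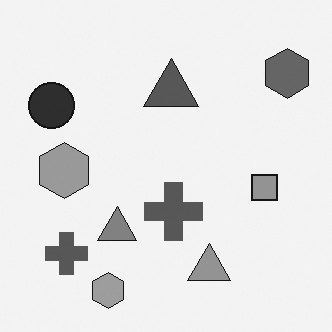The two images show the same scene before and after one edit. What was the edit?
The image was converted to grayscale.

All color is removed — every shape is now a shade of grey.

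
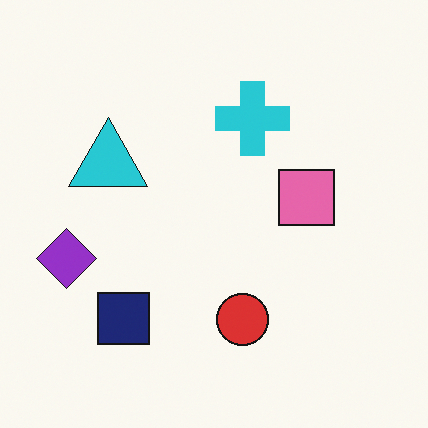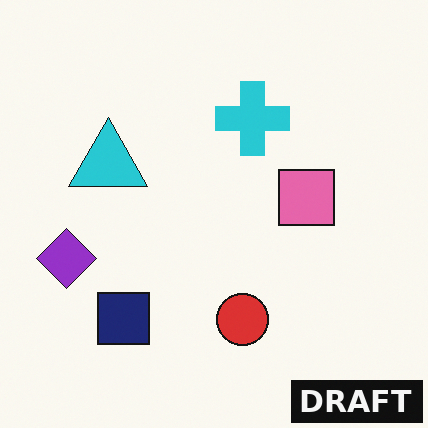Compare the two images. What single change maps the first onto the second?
This is the original image watermarked with the text "DRAFT" in the lower-right corner.

A dark label reading "DRAFT" appears in the lower-right corner.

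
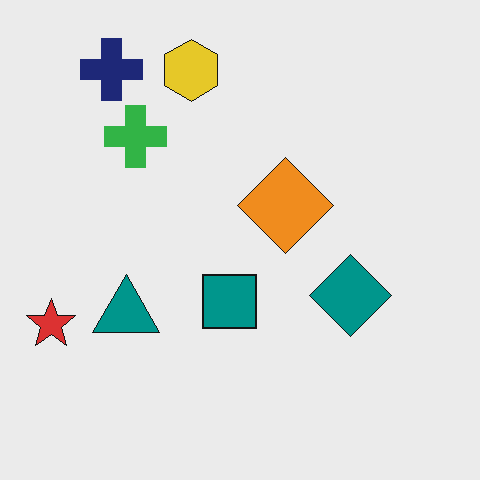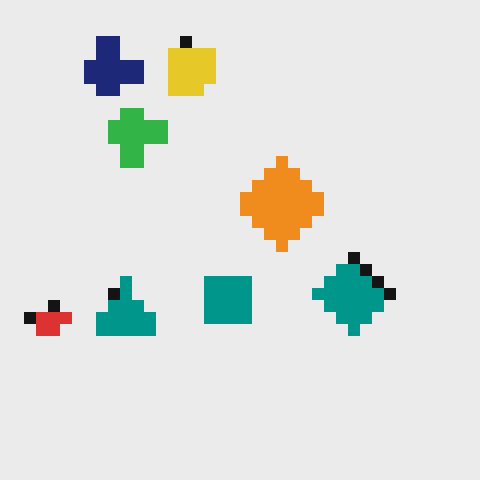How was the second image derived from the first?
This is the original image coarsely pixelated.

Shapes are reduced to large square blocks; fine edges and outlines are lost — a downscale-then-upscale (mosaic) effect.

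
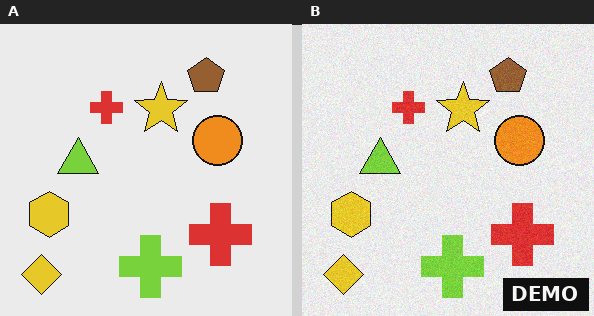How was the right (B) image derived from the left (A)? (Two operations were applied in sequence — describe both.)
The right (B) image is the left (A) degraded with subtle gaussian noise, then watermarked with the text "DEMO" in the lower-right corner.

Random speckle covers the whole image, including the flat background. A dark label reading "DEMO" appears in the lower-right corner.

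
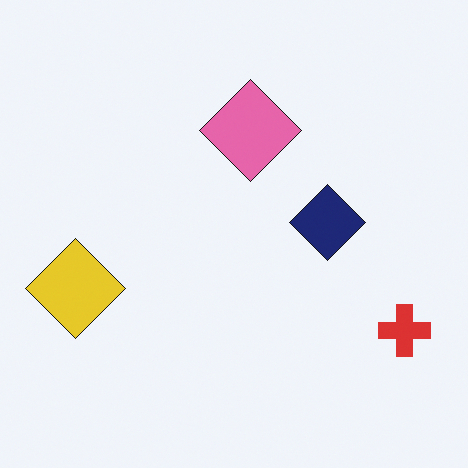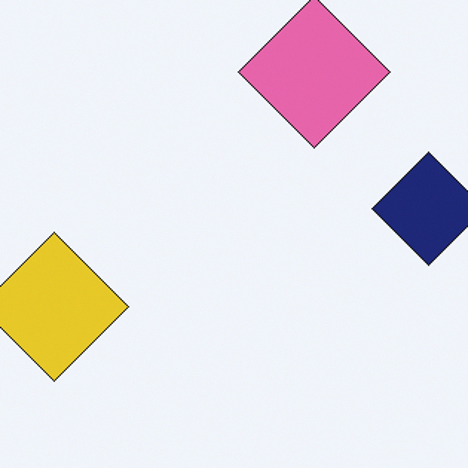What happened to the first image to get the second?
This is the original image cropped slightly and scaled back up.

The visible shapes are larger and the field of view is narrower; shapes near the original edges may be partly or wholly outside the frame — a crop-and-rescale.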